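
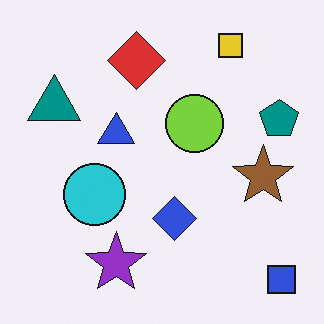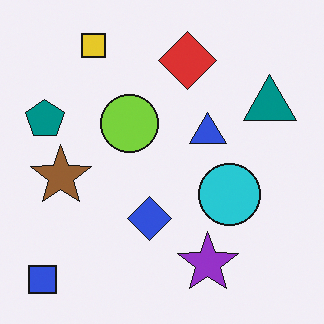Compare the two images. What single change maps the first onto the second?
Flipped horizontally (left ↔ right).

The blue square is in the bottom-right of the first image and the bottom-left of the second — shapes on opposite sides of the vertical midline have swapped in a mirror flip.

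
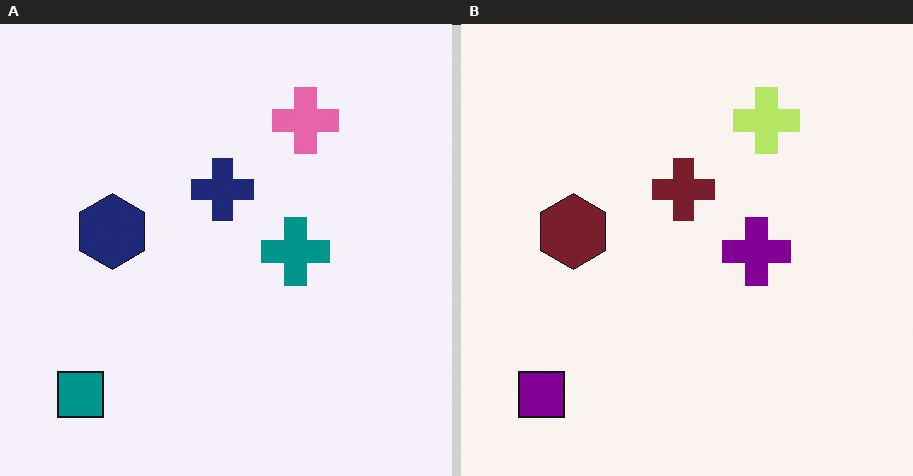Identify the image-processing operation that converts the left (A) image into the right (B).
The image was hue-shifted noticeably.

Every shape's color has rotated by the same amount around the hue wheel — a uniform hue shift.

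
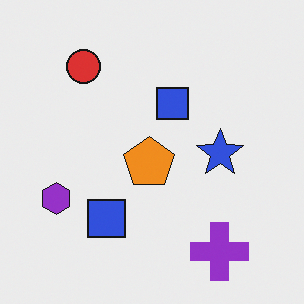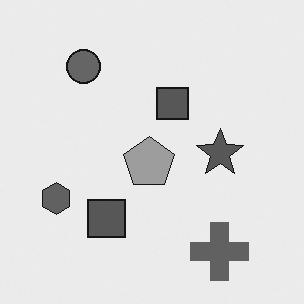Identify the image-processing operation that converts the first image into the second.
It was converted to grayscale.

All color is removed — every shape is now a shade of grey.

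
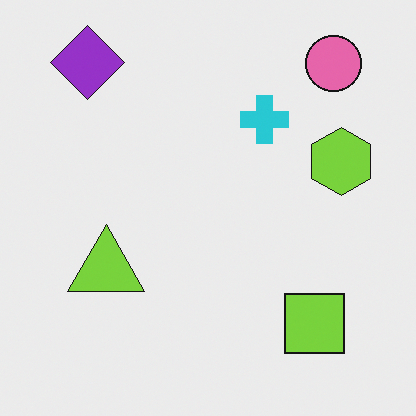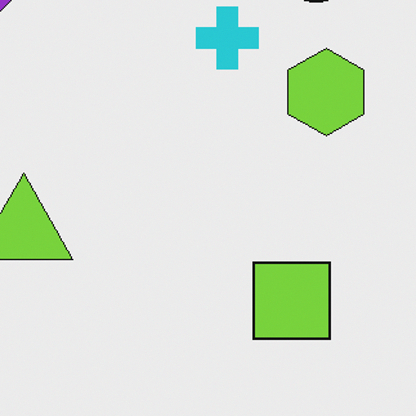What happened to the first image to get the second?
The image was cropped slightly and scaled back up.

The visible shapes are larger and the field of view is narrower; shapes near the original edges may be partly or wholly outside the frame — a crop-and-rescale.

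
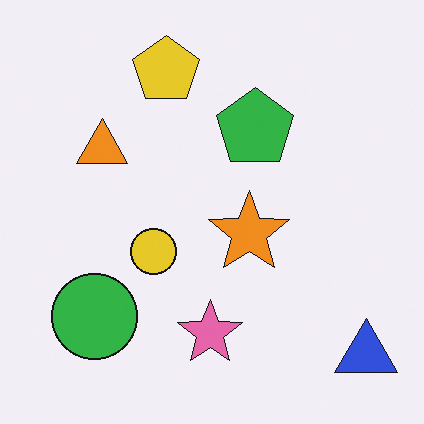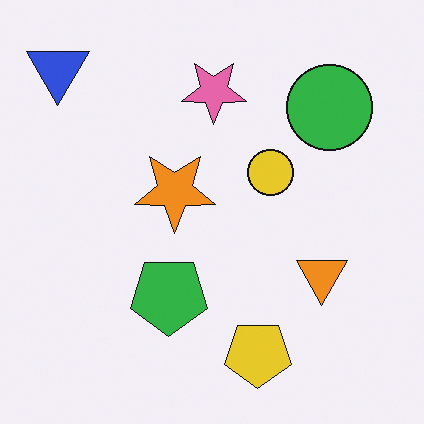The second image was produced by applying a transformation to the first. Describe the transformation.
The image was rotated 180°.

The blue triangle sits in the bottom-right of the first image and the top-left of the second — consistent with a whole-image 180° rotation.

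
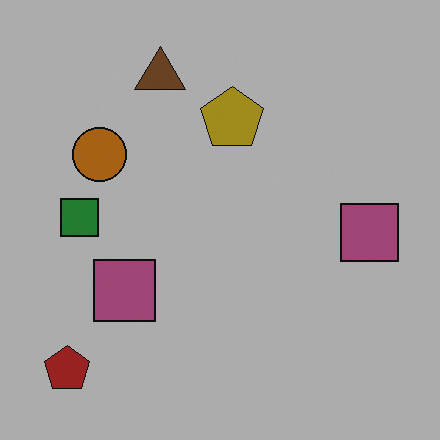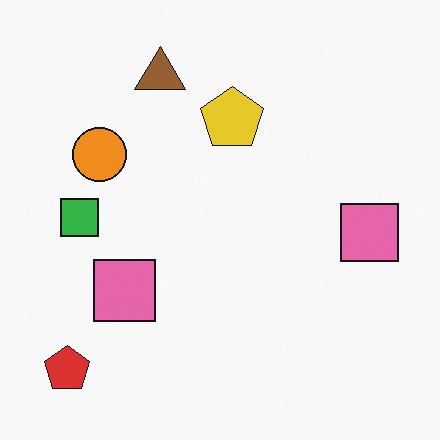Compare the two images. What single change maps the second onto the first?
The transformation is: noticeably darkened.

Every pixel — background and shapes alike — is uniformly darkened.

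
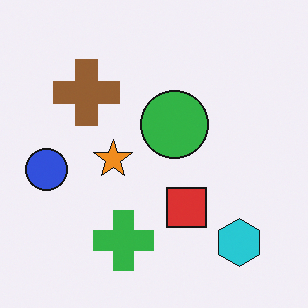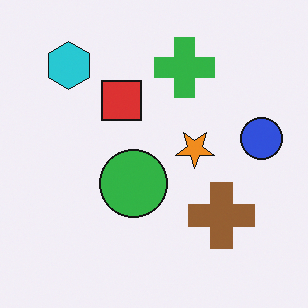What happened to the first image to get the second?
The image was rotated 180°.

The cyan hexagon sits in the bottom-right of the first image and the top-left of the second — consistent with a whole-image 180° rotation.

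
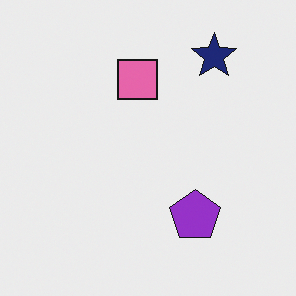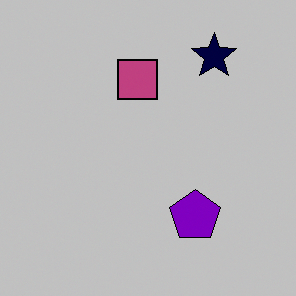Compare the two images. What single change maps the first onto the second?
The second image is the first aggressively posterized.

Each flat color has snapped to a coarser quantized level — most visibly, the near-white background has dropped to a flat grey.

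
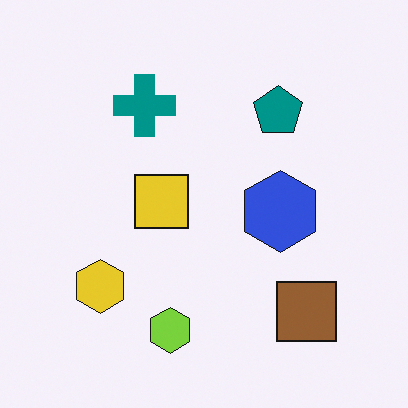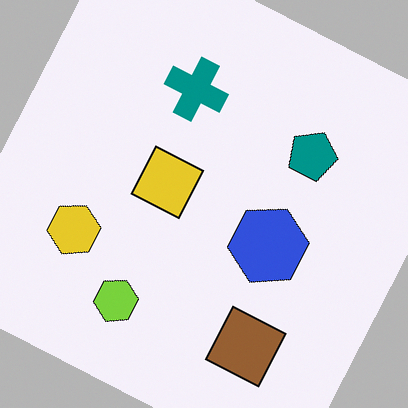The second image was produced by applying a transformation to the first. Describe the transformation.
The image was rotated clockwise by a clearly visible amount.

Every shape is tilted by the same angle and the image corners show triangular fill wedges — a whole-image rotation by a non-right angle.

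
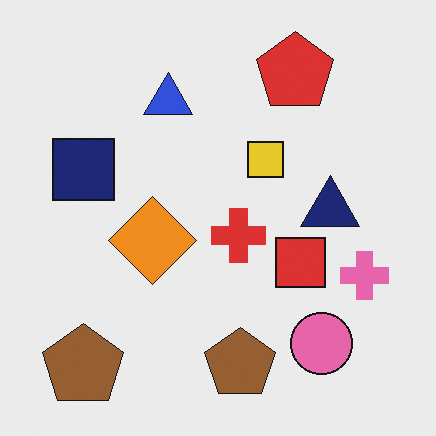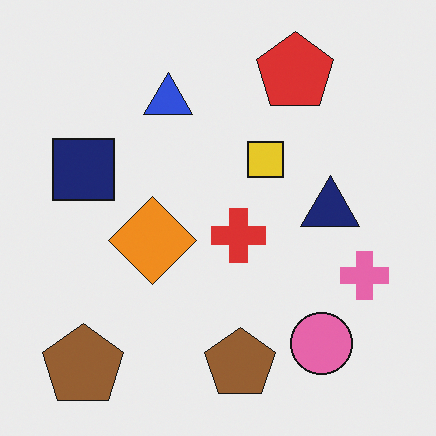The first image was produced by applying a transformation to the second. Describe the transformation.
The first image is the second overlaid with an additional red square.

A red square appears in the first image that is absent from the second.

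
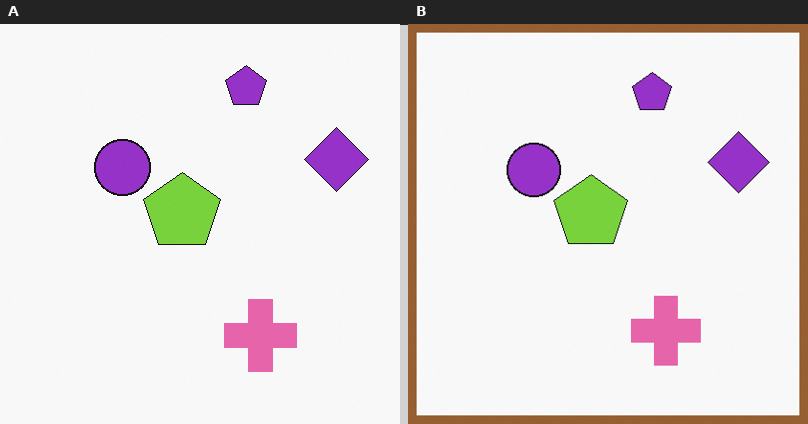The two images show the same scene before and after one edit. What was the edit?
The image was framed with a brown border.

A solid brown frame runs around the edge of the right (B) image, with the content slightly shrunk inside it.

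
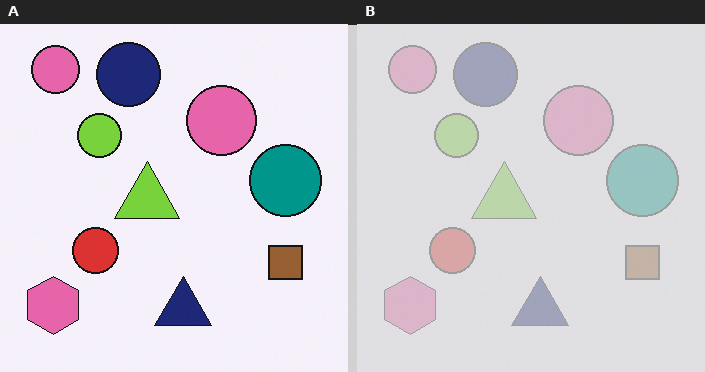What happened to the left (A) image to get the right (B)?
The image was given much lower contrast.

Tones are pushed toward mid-grey across the whole image — a global contrast change.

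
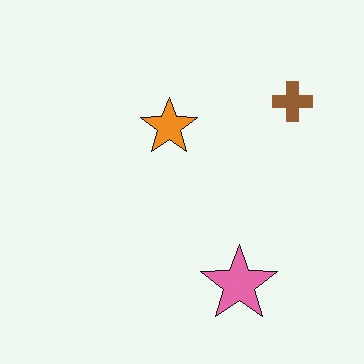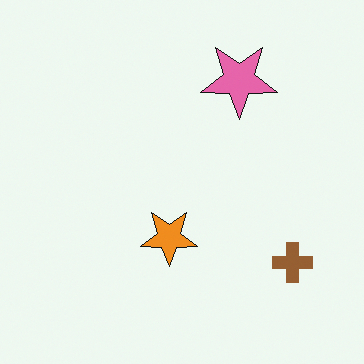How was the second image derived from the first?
The second image is the first flipped vertically (top ↔ bottom).

The pink star is in the bottom of the first image and the top of the second — shapes on opposite sides of the horizontal midline have swapped in a mirror flip.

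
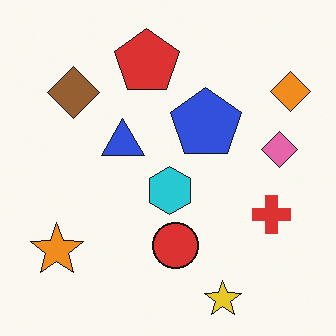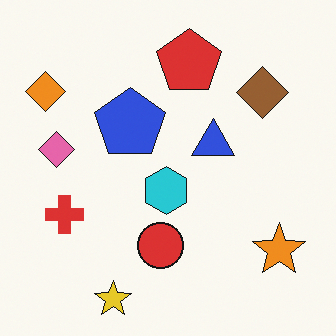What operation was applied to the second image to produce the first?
The transformation is: flipped horizontally (left ↔ right).

The orange diamond is in the top-left of the second image and the top-right of the first — shapes on opposite sides of the vertical midline have swapped in a mirror flip.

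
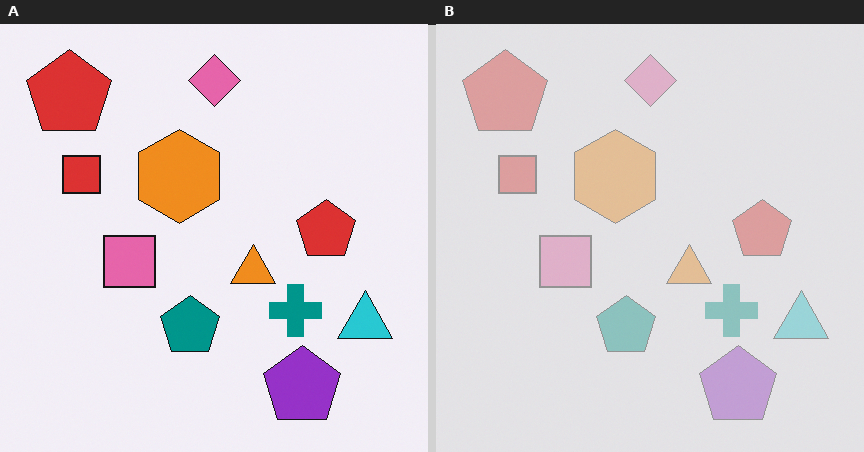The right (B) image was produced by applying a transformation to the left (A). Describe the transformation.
The right (B) image is the left (A) given much lower contrast.

Tones are pushed toward mid-grey across the whole image — a global contrast change.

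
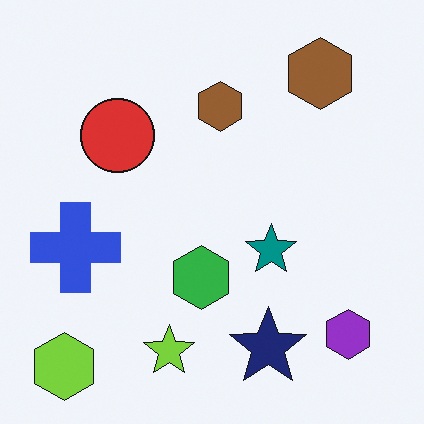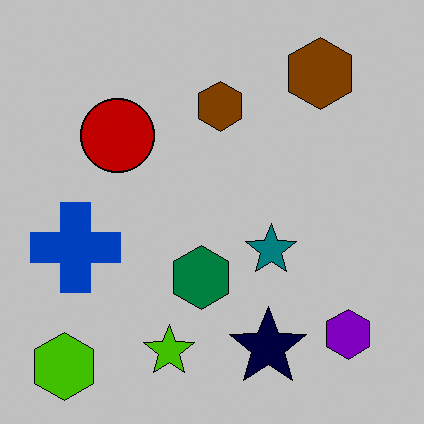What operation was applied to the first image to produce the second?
The transformation is: heavily posterized to just a handful of flat colors.

Each flat color has snapped to a coarser quantized level — most visibly, the near-white background has dropped to a flat grey.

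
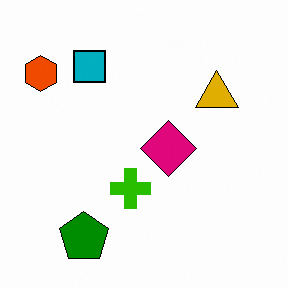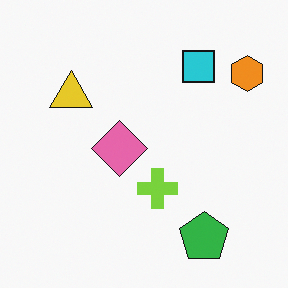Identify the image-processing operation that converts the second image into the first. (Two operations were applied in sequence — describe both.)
The image was boosted in contrast, then flipped horizontally (left ↔ right).

Tones are pushed away from mid-grey across the whole image — a global contrast change. The orange hexagon is in the top-right of the second image and the top-left of the first — shapes on opposite sides of the vertical midline have swapped in a mirror flip.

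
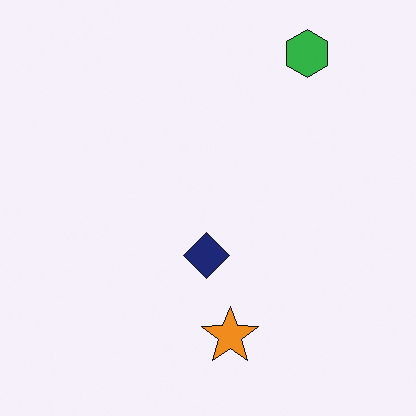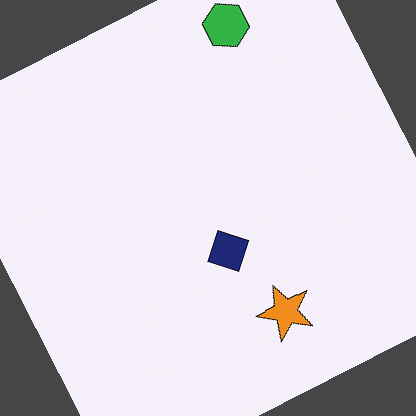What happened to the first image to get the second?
The transformation is: rotated counter-clockwise by a clearly visible amount.

Every shape is tilted by the same angle and the image corners show triangular fill wedges — a whole-image rotation by a non-right angle.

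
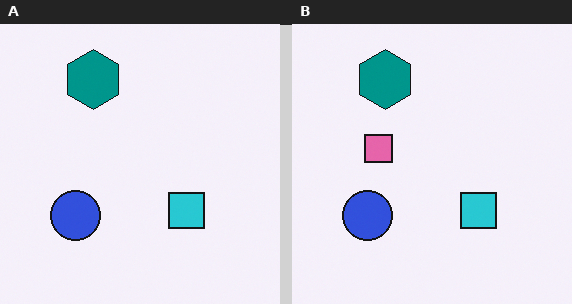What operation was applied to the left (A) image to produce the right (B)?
It was overlaid with an additional pink square.

A pink square appears in the right (B) image that is absent from the left (A).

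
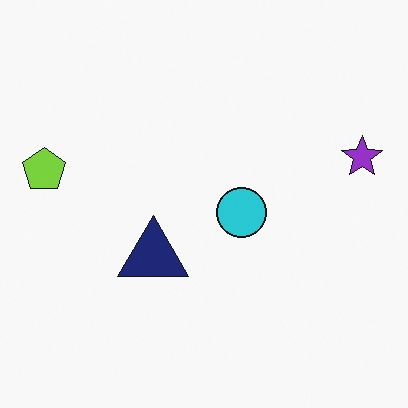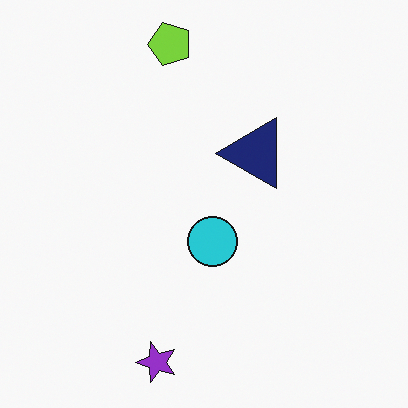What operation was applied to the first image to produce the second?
This is the original image transposed (reflected across the top-left ↔ bottom-right diagonal).

Shapes have swapped their row and column positions — what was in the top-right is now in the bottom-left — a diagonal reflection.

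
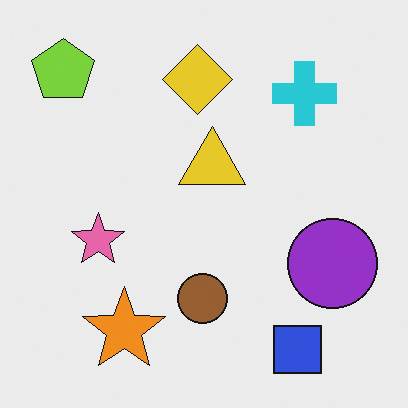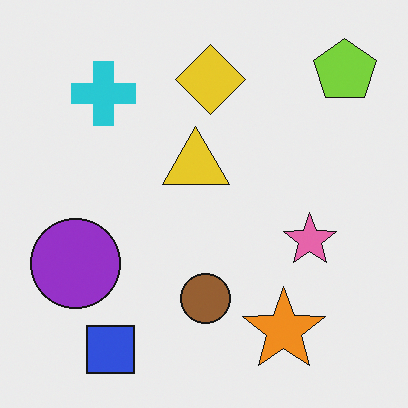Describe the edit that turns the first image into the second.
This is the original image flipped horizontally (left ↔ right).

The lime pentagon is in the top-left of the first image and the top-right of the second — shapes on opposite sides of the vertical midline have swapped in a mirror flip.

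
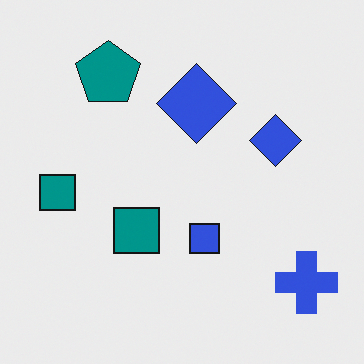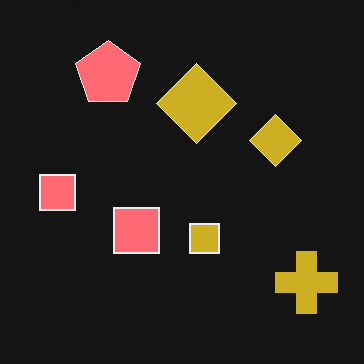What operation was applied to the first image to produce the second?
The second image is the first color-inverted (negative).

The light background has become dark and every shape's color is its complement — a photographic negative.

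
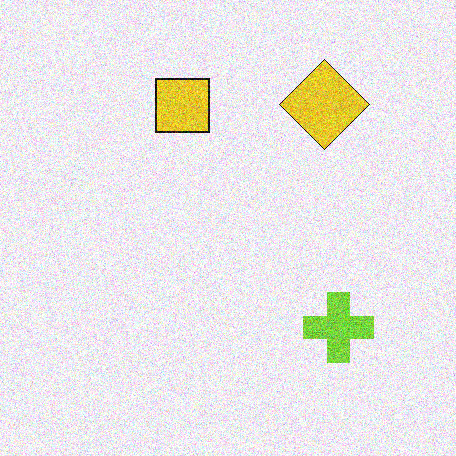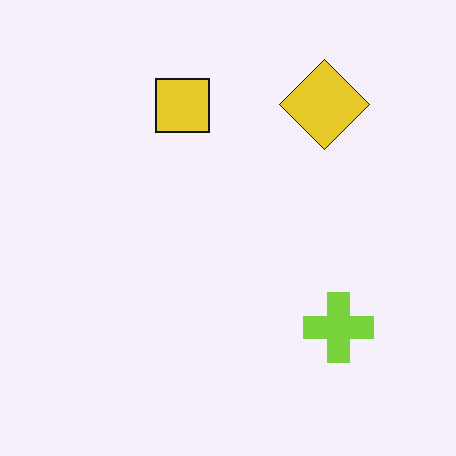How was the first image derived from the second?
Degraded with heavy additive noise.

Random speckle covers the whole image, including the flat background.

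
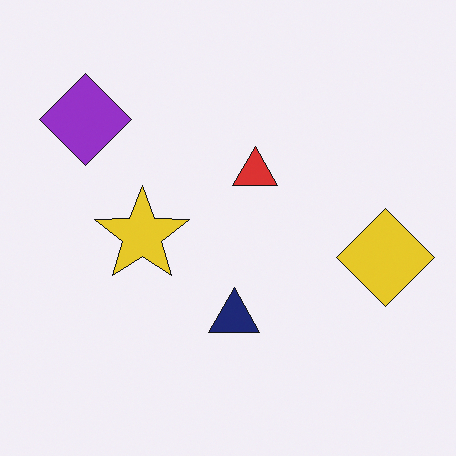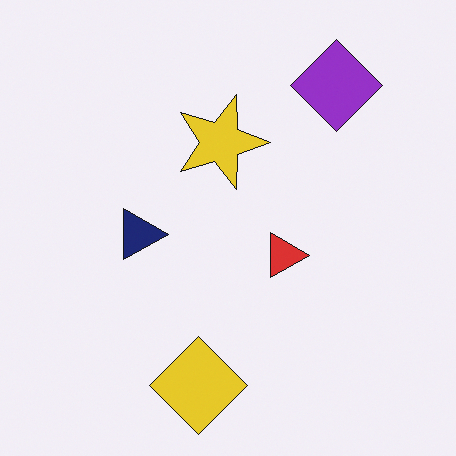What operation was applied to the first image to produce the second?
The transformation is: rotated 90° clockwise.

The purple diamond sits in the top-left of the first image and the top-right of the second — consistent with a whole-image 90° clockwise rotation.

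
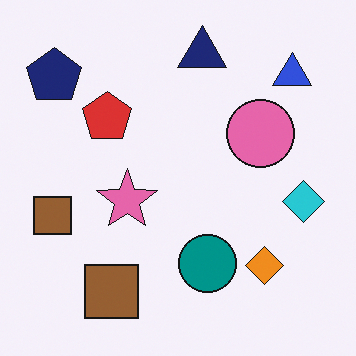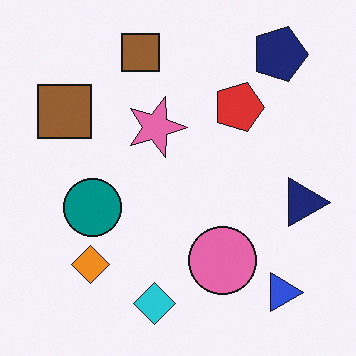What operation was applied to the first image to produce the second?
Rotated 90° clockwise.

The navy pentagon sits in the top-left of the first image and the top-right of the second — consistent with a whole-image 90° clockwise rotation.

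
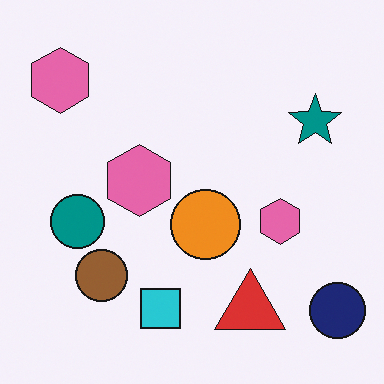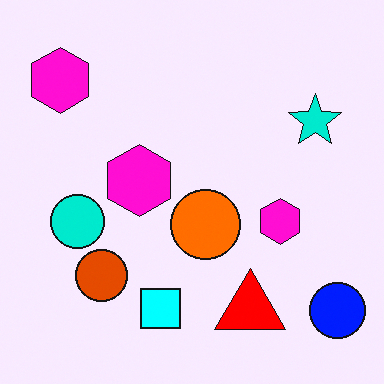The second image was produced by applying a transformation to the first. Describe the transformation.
The image was made much more vivid (saturation change).

All colors are more vivid — a global saturation change.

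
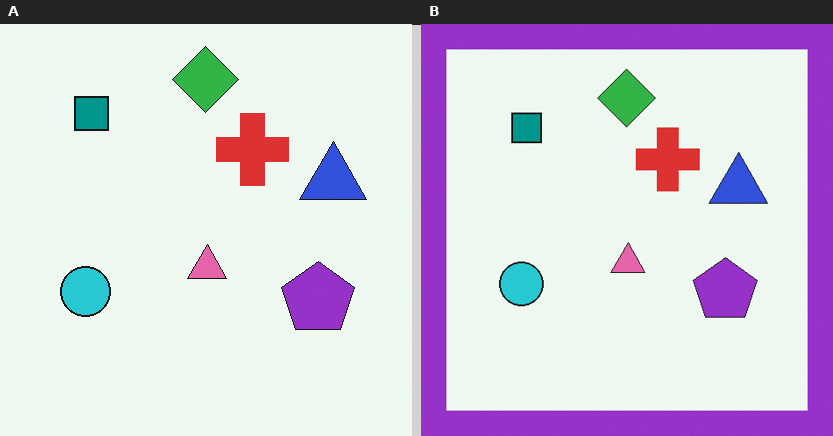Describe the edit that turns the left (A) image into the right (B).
It was framed with a purple border.

A solid purple frame runs around the edge of the right (B) image, with the content slightly shrunk inside it.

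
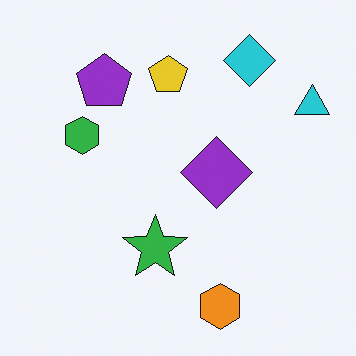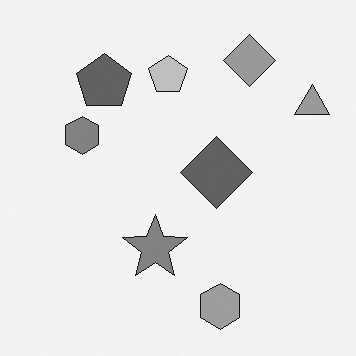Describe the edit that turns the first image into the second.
The transformation is: converted to grayscale.

All color is removed — every shape is now a shade of grey.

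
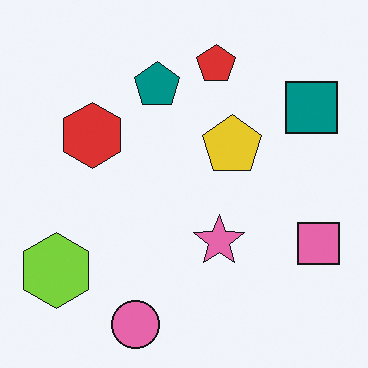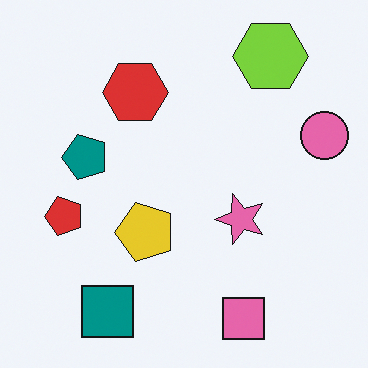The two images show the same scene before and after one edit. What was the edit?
The image was transposed (reflected across the top-left ↔ bottom-right diagonal).

Shapes have swapped their row and column positions — what was in the top-right is now in the bottom-left — a diagonal reflection.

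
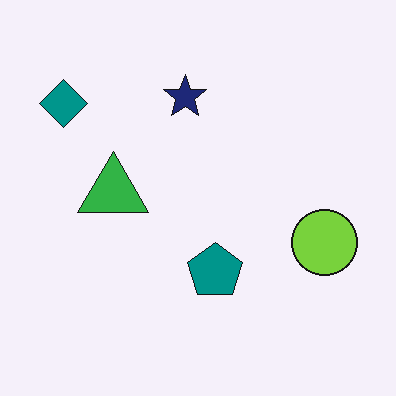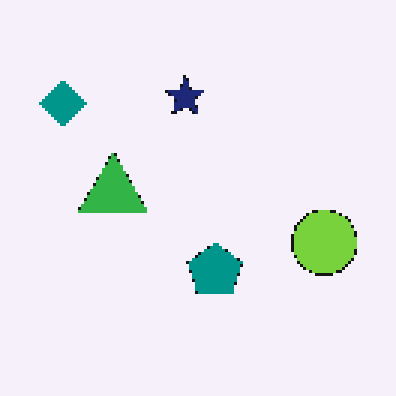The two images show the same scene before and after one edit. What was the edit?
This is the original image lightly pixelated (a mild mosaic effect).

Shapes are reduced to large square blocks; fine edges and outlines are lost — a downscale-then-upscale (mosaic) effect.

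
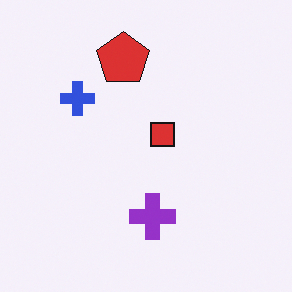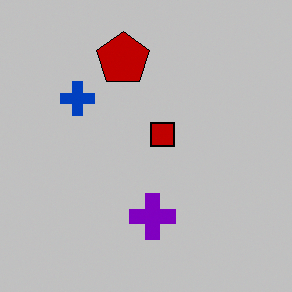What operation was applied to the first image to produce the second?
This is the original image heavily posterized to just a handful of flat colors.

Each flat color has snapped to a coarser quantized level — most visibly, the near-white background has dropped to a flat grey.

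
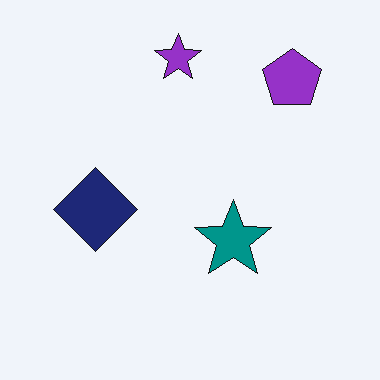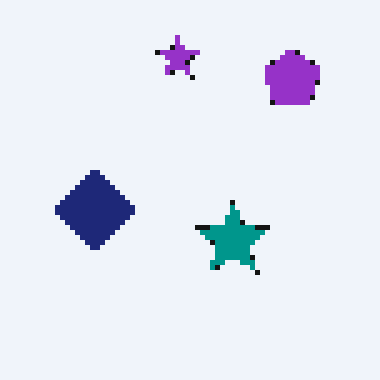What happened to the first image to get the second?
The transformation is: lightly pixelated (a mild mosaic effect).

Shapes are reduced to large square blocks; fine edges and outlines are lost — a downscale-then-upscale (mosaic) effect.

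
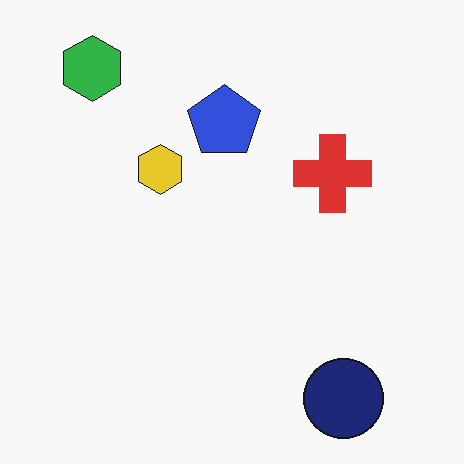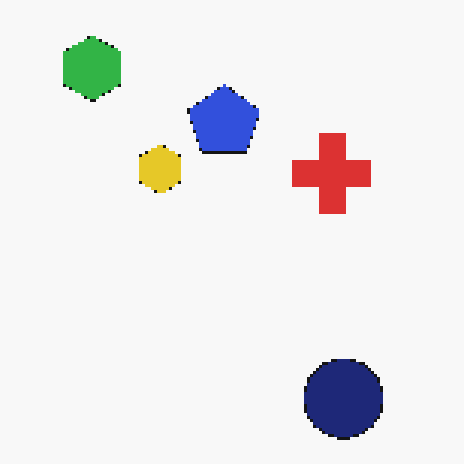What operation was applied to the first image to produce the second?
Mildly pixelated.

Shapes are reduced to large square blocks; fine edges and outlines are lost — a downscale-then-upscale (mosaic) effect.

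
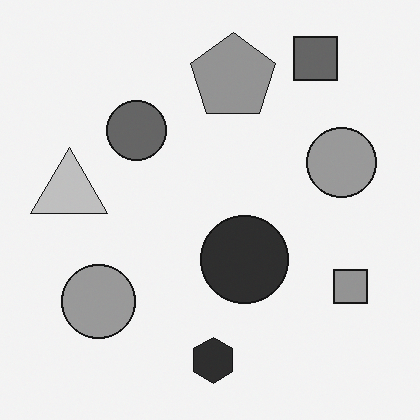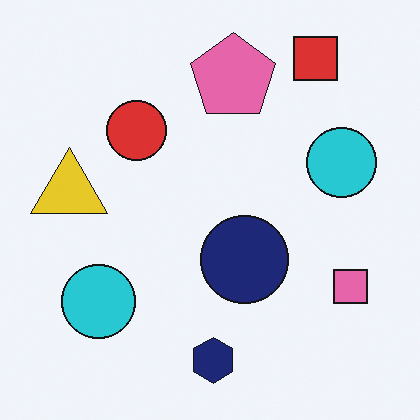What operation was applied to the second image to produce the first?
The transformation is: converted to grayscale.

All color is removed — every shape is now a shade of grey.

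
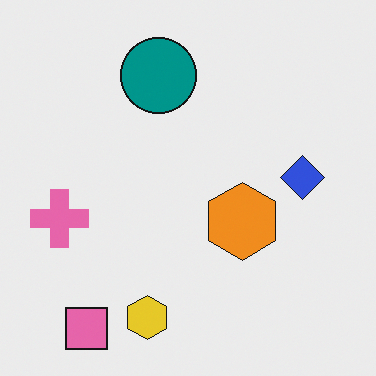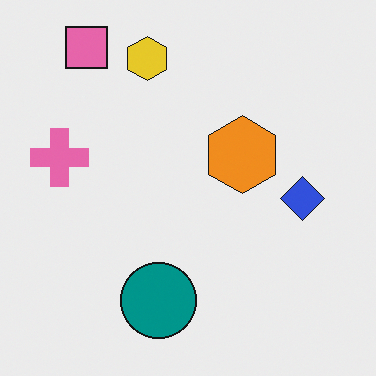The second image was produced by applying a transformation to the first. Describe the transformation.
It was flipped vertically (top ↔ bottom).

The pink square is in the bottom-left of the first image and the top-left of the second — shapes on opposite sides of the horizontal midline have swapped in a mirror flip.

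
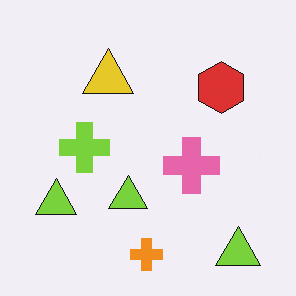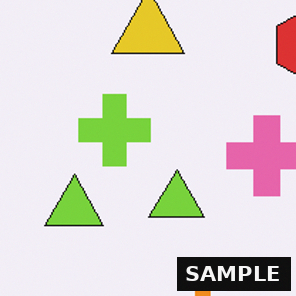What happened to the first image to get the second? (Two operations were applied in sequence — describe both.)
This is the original image cropped slightly and scaled back up, then watermarked with the text "SAMPLE" in the lower-right corner.

The visible shapes are larger and the field of view is narrower; shapes near the original edges may be partly or wholly outside the frame — a crop-and-rescale. A dark label reading "SAMPLE" appears in the lower-right corner.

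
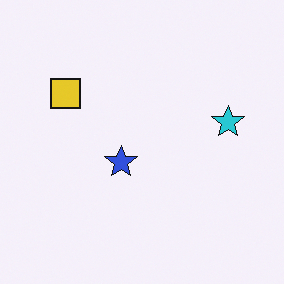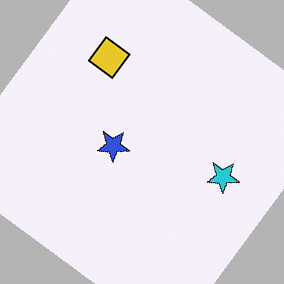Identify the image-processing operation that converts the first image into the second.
Rotated clockwise by a large amount — several tens of degrees.

Every shape is tilted by the same angle and the image corners show triangular fill wedges — a whole-image rotation by a non-right angle.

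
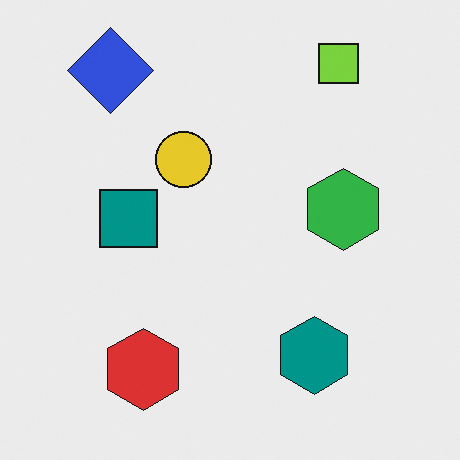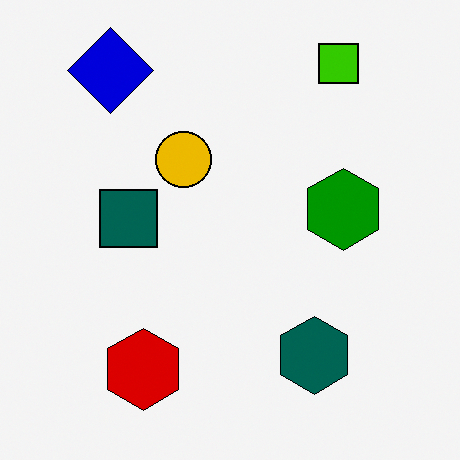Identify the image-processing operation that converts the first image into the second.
It was given much higher contrast.

Tones are pushed away from mid-grey across the whole image — a global contrast change.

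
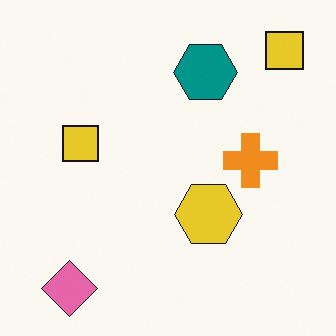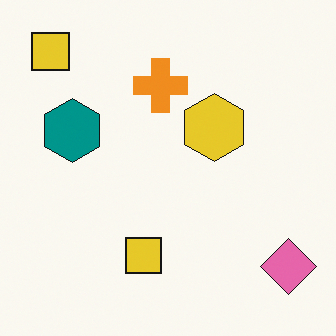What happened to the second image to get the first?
The first image is the second rotated 90° clockwise.

The pink diamond sits in the bottom-right of the second image and the bottom-left of the first — consistent with a whole-image 90° clockwise rotation.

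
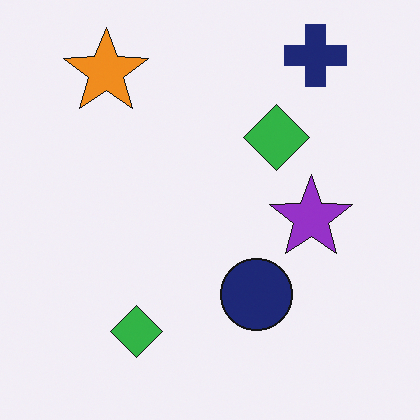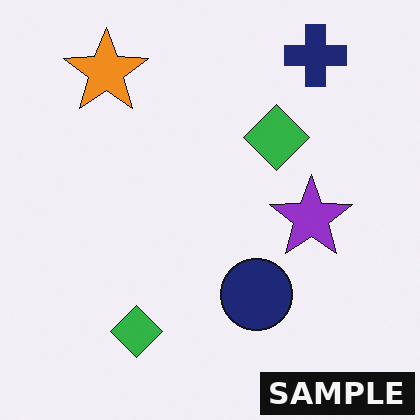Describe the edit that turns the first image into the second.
This is the original image watermarked with the text "SAMPLE" in the lower-right corner.

A dark label reading "SAMPLE" appears in the lower-right corner.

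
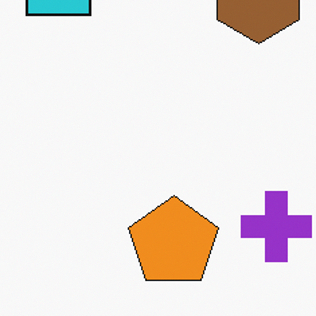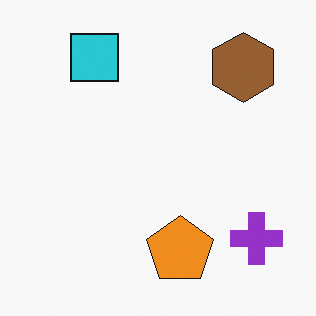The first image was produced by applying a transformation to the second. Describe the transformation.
The transformation is: cropped to a modestly smaller region and rescaled.

The visible shapes are larger and the field of view is narrower; shapes near the original edges may be partly or wholly outside the frame — a crop-and-rescale.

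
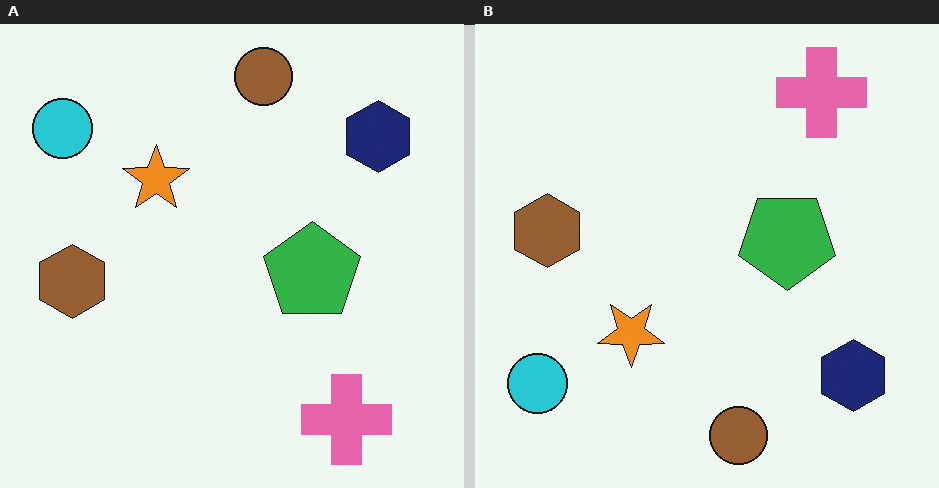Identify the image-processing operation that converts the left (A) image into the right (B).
The transformation is: flipped vertically (top ↔ bottom).

The brown circle is in the top of the left (A) image and the bottom of the right (B) — shapes on opposite sides of the horizontal midline have swapped in a mirror flip.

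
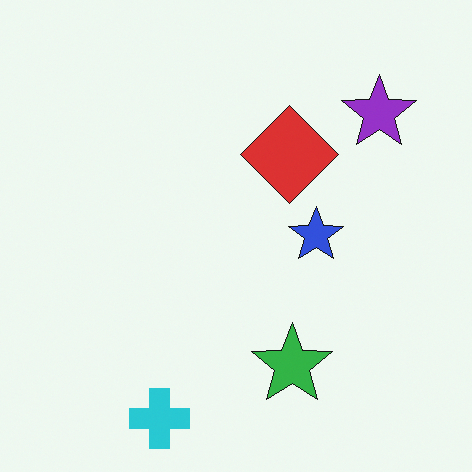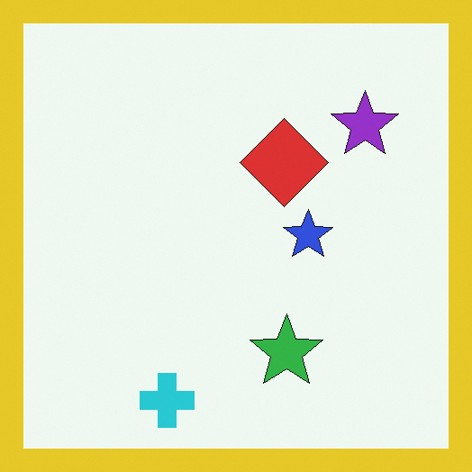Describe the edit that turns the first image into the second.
The image was framed with a yellow border.

A solid yellow frame runs around the edge of the second image, with the content slightly shrunk inside it.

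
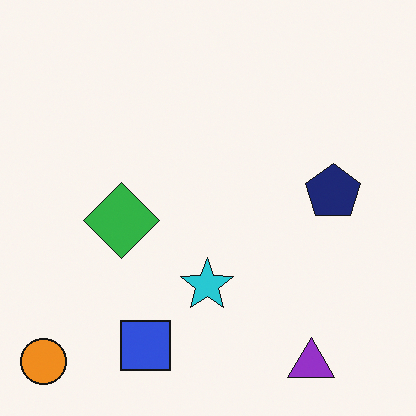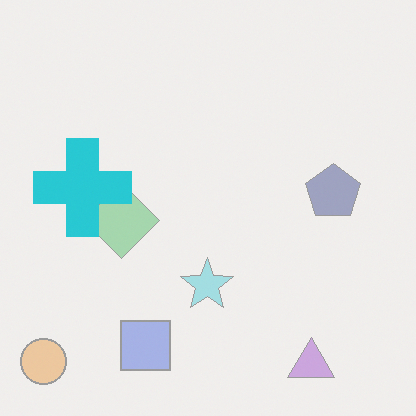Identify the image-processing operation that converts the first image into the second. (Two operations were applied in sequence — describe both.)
This is the original image given much lower contrast, then overlaid with an additional cyan cross.

Tones are pushed toward mid-grey across the whole image — a global contrast change. A cyan cross appears in the second image that is absent from the first.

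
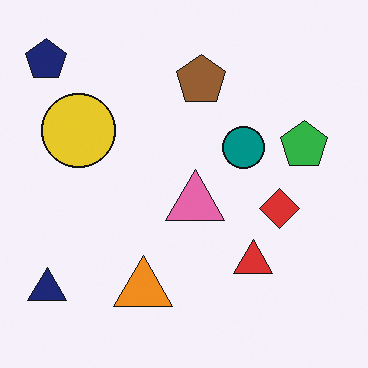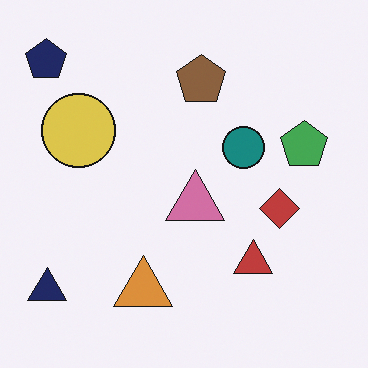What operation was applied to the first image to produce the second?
The image was slightly desaturated.

All colors are more muted and greyish — a global saturation change.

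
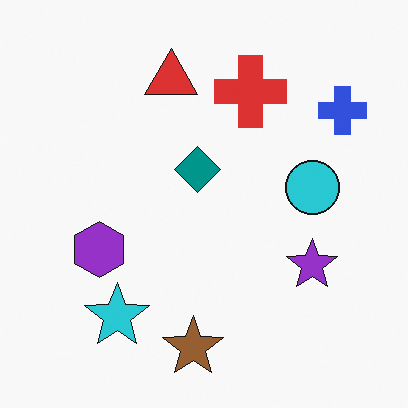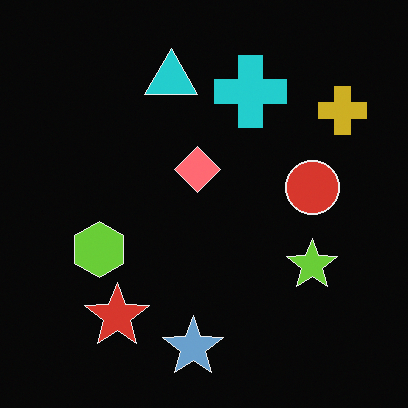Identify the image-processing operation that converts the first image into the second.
Color-inverted (negative).

The light background has become dark and every shape's color is its complement — a photographic negative.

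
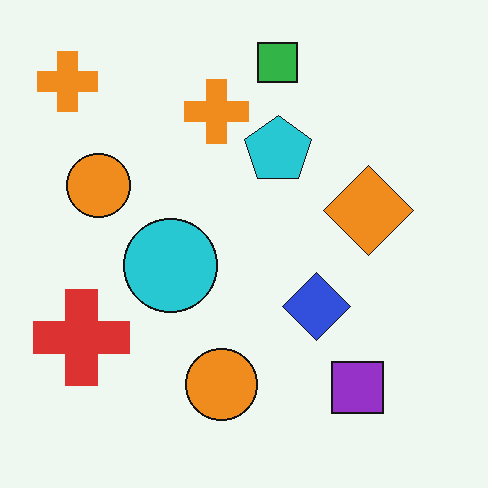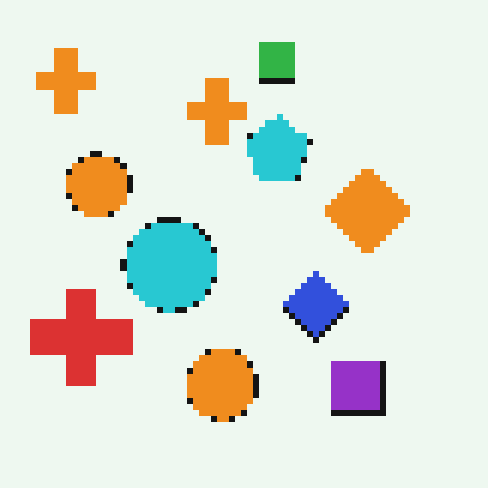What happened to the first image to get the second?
The transformation is: pixelated into visible square blocks.

Shapes are reduced to large square blocks; fine edges and outlines are lost — a downscale-then-upscale (mosaic) effect.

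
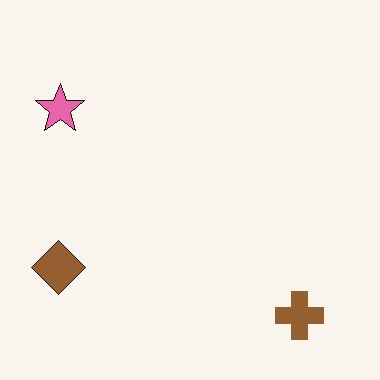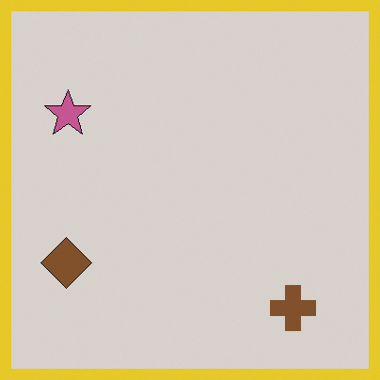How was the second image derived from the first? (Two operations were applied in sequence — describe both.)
This is the original image darkened a little, then framed with a yellow border.

Every pixel — background and shapes alike — is uniformly darkened. A solid yellow frame runs around the edge of the second image, with the content slightly shrunk inside it.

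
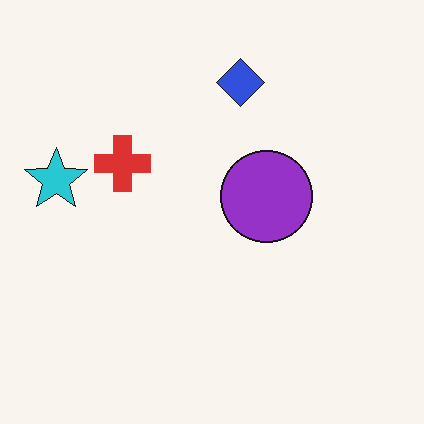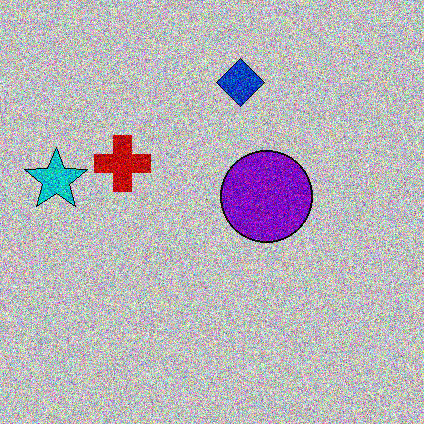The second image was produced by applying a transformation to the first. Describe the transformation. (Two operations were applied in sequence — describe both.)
This is the original image heavily posterized to just a handful of flat colors, then degraded with strong gaussian noise.

Each flat color has snapped to a coarser quantized level — most visibly, the near-white background has dropped to a flat grey. Random speckle covers the whole image, including the flat background.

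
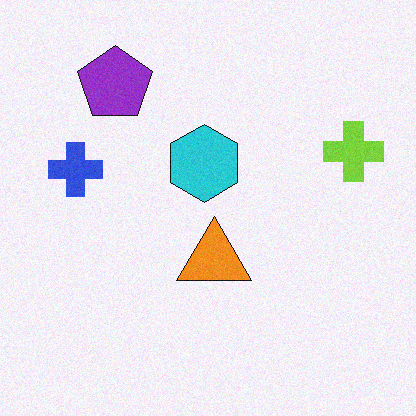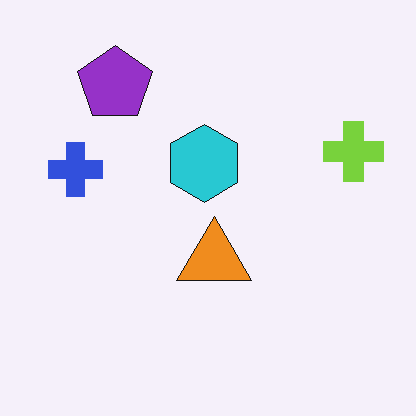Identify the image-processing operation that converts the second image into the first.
Degraded with light additive noise.

Random speckle covers the whole image, including the flat background.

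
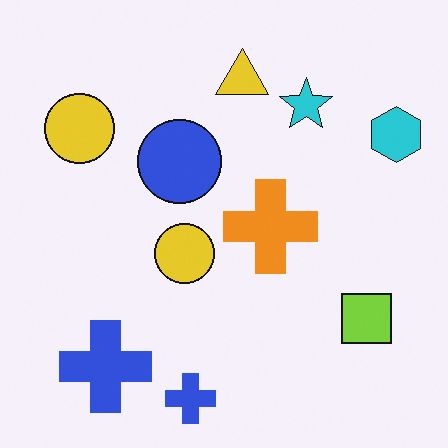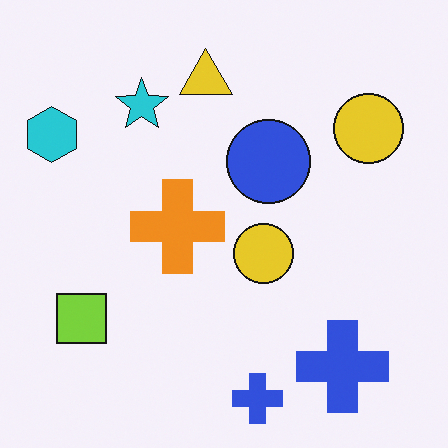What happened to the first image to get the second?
The transformation is: flipped horizontally (left ↔ right).

The cyan hexagon is in the top-right of the first image and the top-left of the second — shapes on opposite sides of the vertical midline have swapped in a mirror flip.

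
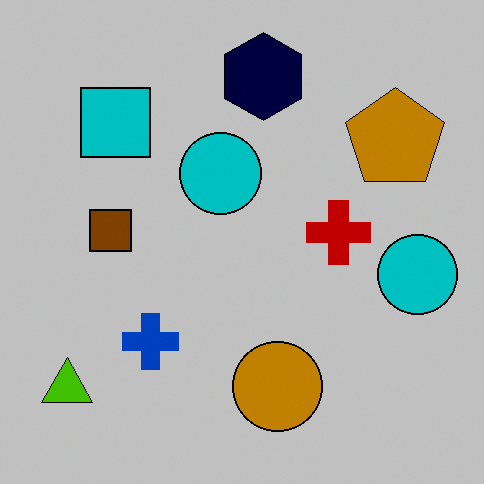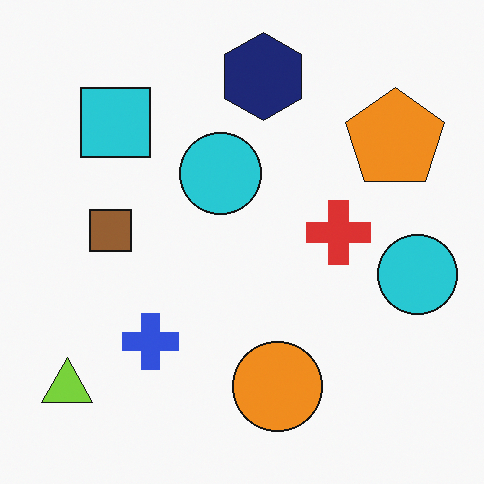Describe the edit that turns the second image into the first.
Heavily posterized to just a handful of flat colors.

Each flat color has snapped to a coarser quantized level — most visibly, the near-white background has dropped to a flat grey.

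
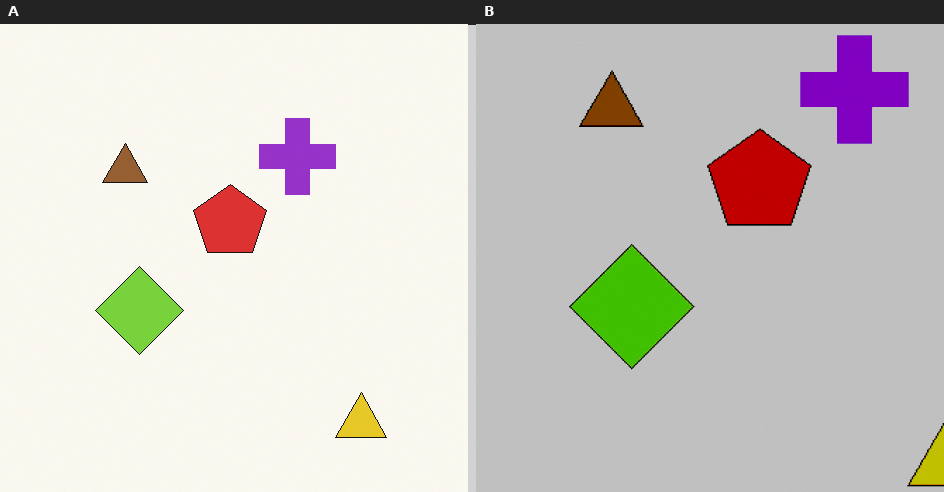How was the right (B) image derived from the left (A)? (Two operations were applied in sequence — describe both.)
It was cropped slightly and scaled back up, then aggressively posterized.

The visible shapes are larger and the field of view is narrower; shapes near the original edges may be partly or wholly outside the frame — a crop-and-rescale. Each flat color has snapped to a coarser quantized level — most visibly, the near-white background has dropped to a flat grey.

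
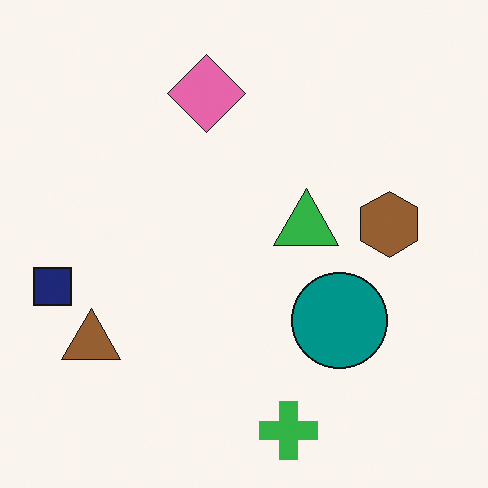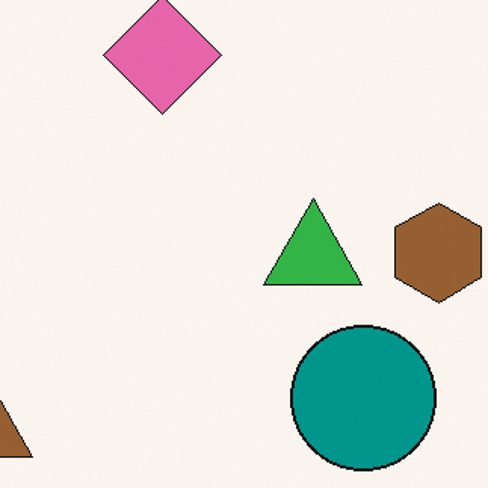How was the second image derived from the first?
It was cropped slightly and scaled back up.

The visible shapes are larger and the field of view is narrower; shapes near the original edges may be partly or wholly outside the frame — a crop-and-rescale.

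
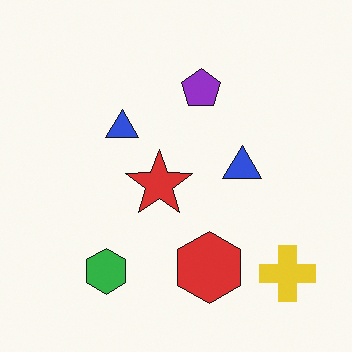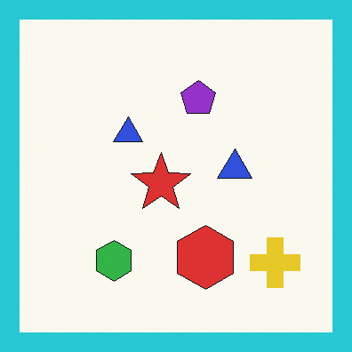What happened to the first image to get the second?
The image was framed with a cyan border.

A solid cyan frame runs around the edge of the second image, with the content slightly shrunk inside it.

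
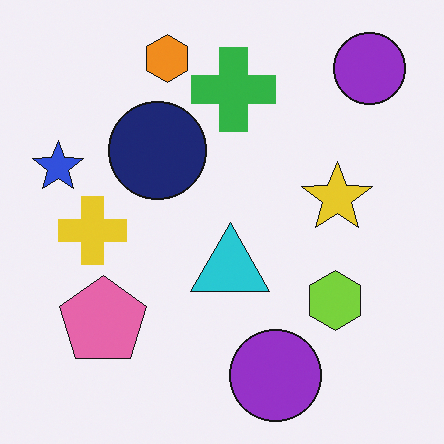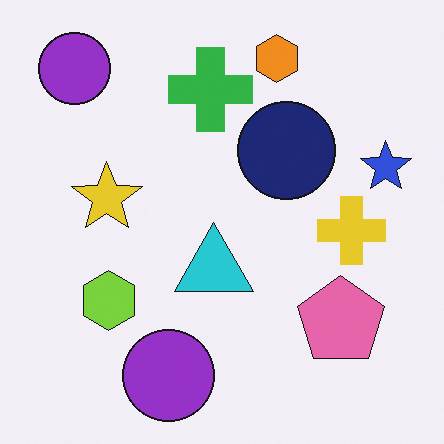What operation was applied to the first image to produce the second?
The transformation is: flipped horizontally (left ↔ right).

The blue star is in the left of the first image and the right of the second — shapes on opposite sides of the vertical midline have swapped in a mirror flip.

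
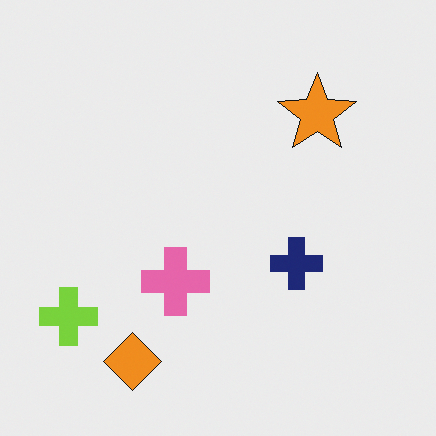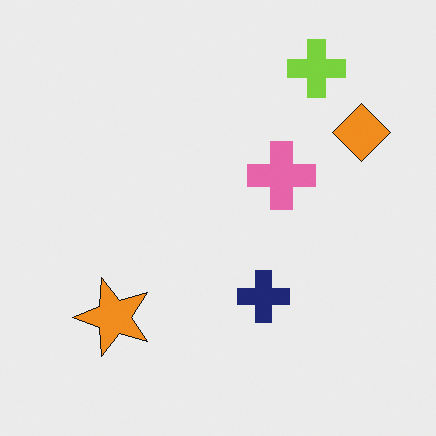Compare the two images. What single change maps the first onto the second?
The image was transposed (reflected across the top-left ↔ bottom-right diagonal).

Shapes have swapped their row and column positions — what was in the top-right is now in the bottom-left — a diagonal reflection.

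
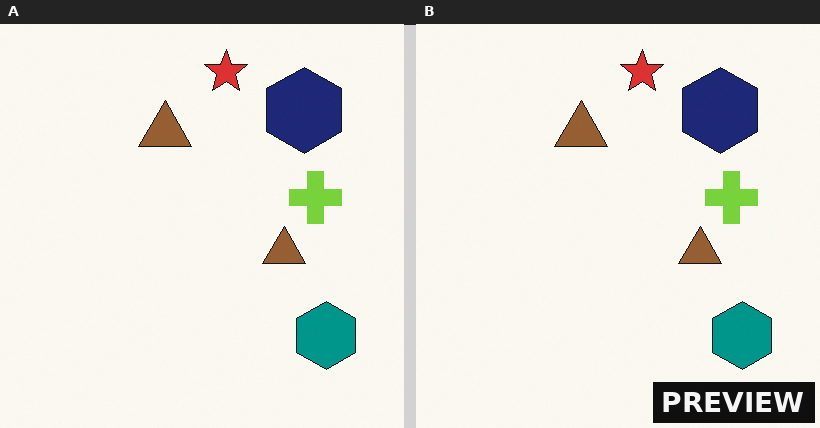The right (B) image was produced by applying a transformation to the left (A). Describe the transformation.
The image was watermarked with the text "PREVIEW" in the lower-right corner.

A dark label reading "PREVIEW" appears in the lower-right corner.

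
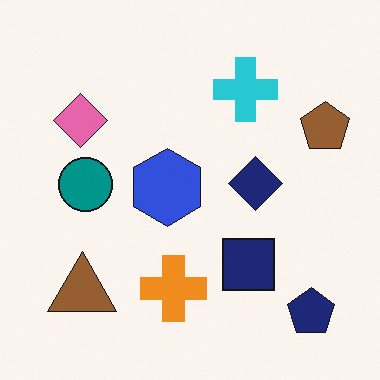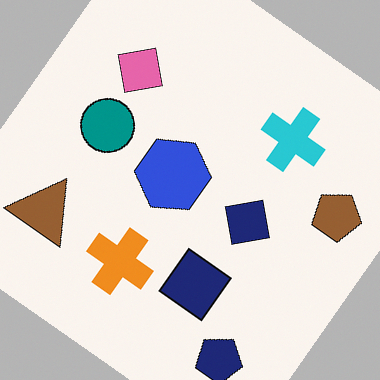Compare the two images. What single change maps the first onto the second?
It was rotated clockwise by a large amount — several tens of degrees.

Every shape is tilted by the same angle and the image corners show triangular fill wedges — a whole-image rotation by a non-right angle.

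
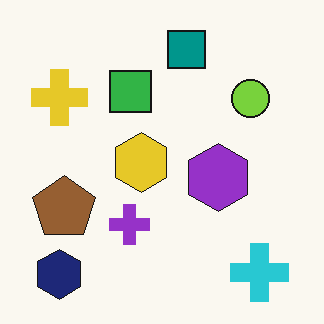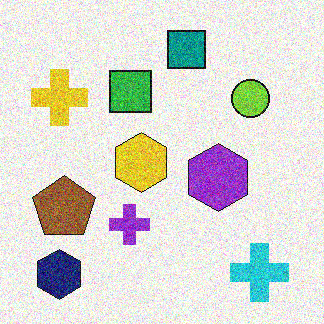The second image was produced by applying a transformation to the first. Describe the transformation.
This is the original image degraded with strong gaussian noise.

Random speckle covers the whole image, including the flat background.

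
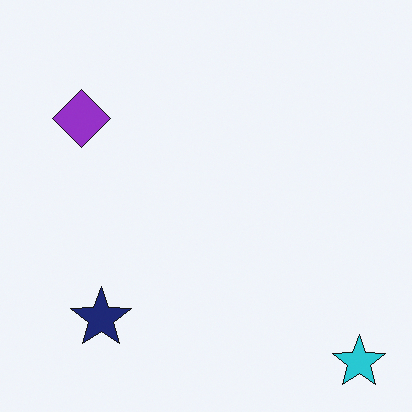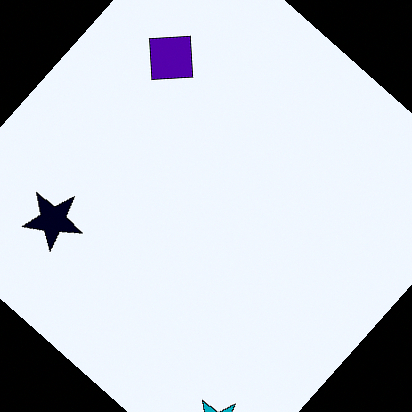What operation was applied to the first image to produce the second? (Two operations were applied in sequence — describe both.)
It was given much higher contrast, then rotated clockwise by a large amount — several tens of degrees.

Tones are pushed away from mid-grey across the whole image — a global contrast change. Every shape is tilted by the same angle and the image corners show triangular fill wedges — a whole-image rotation by a non-right angle.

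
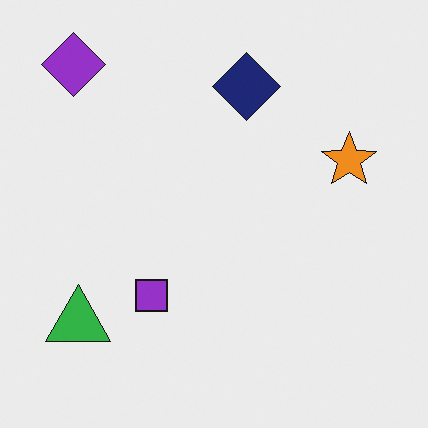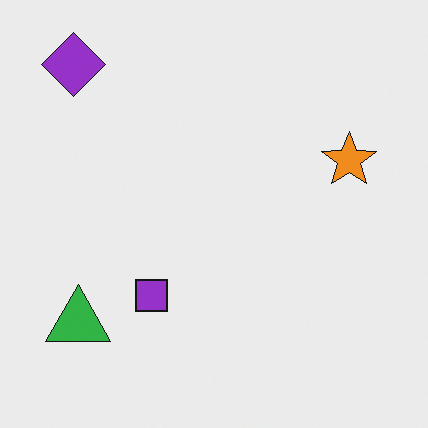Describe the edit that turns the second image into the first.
The image was overlaid with an additional navy diamond.

A navy diamond appears in the first image that is absent from the second.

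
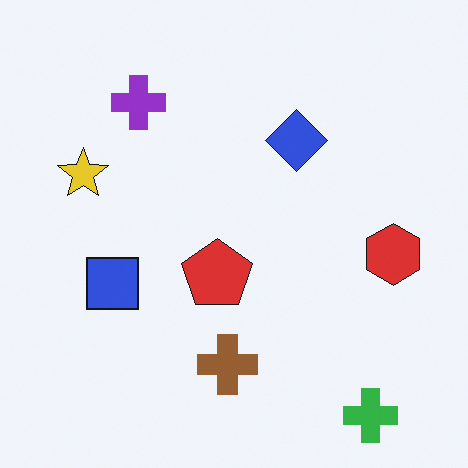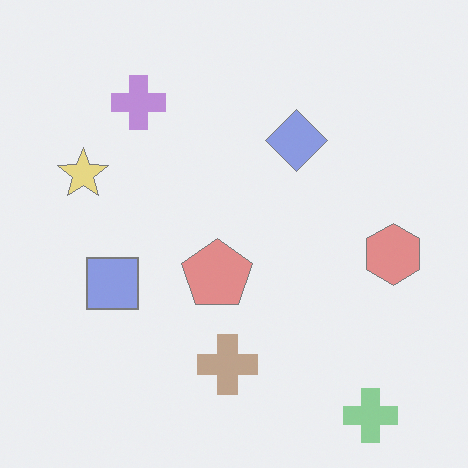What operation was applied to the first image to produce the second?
The image was given much lower contrast.

Tones are pushed toward mid-grey across the whole image — a global contrast change.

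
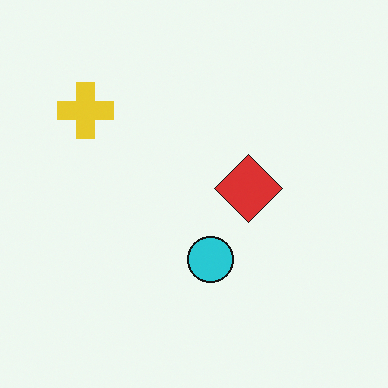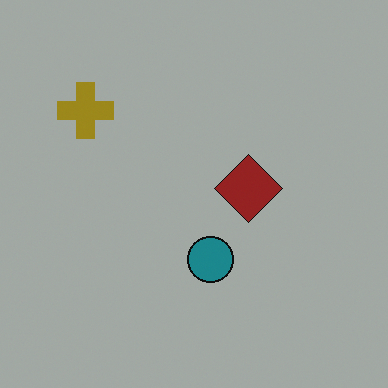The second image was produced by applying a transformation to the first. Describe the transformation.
The second image is the first noticeably darkened.

Every pixel — background and shapes alike — is uniformly darkened.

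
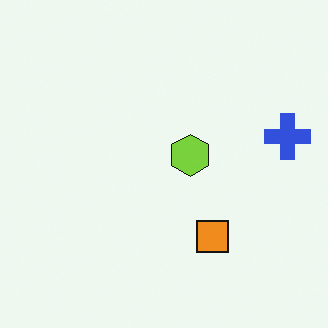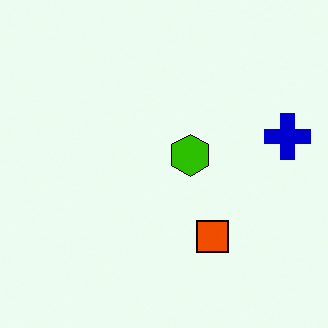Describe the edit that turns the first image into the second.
The transformation is: given much higher contrast.

Tones are pushed away from mid-grey across the whole image — a global contrast change.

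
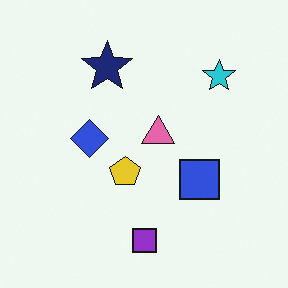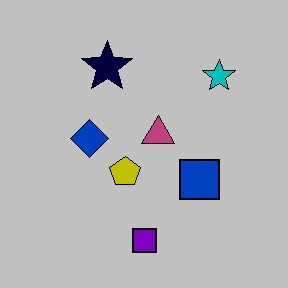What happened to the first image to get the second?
The second image is the first aggressively posterized.

Each flat color has snapped to a coarser quantized level — most visibly, the near-white background has dropped to a flat grey.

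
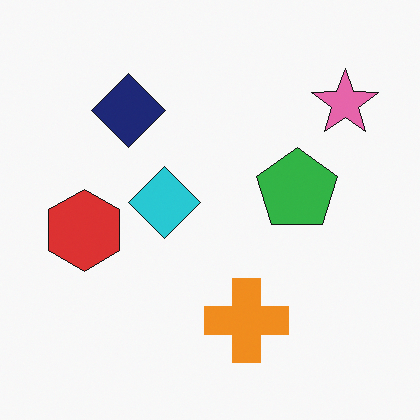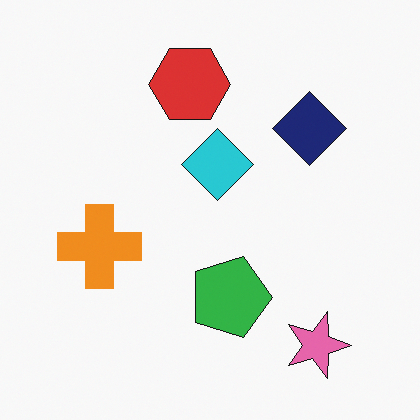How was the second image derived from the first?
The second image is the first rotated 90° clockwise.

The pink star sits in the top-right of the first image and the bottom-right of the second — consistent with a whole-image 90° clockwise rotation.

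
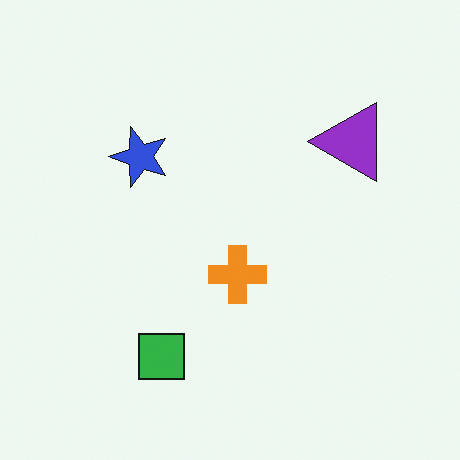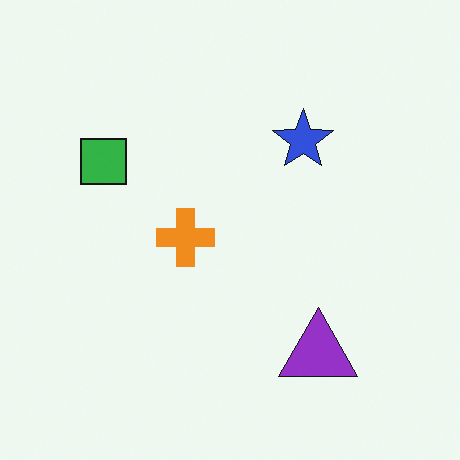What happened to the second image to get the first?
This is the original image rotated 90° counter-clockwise.

The purple triangle sits in the bottom-right of the second image and the top-right of the first — consistent with a whole-image 90° counter-clockwise rotation.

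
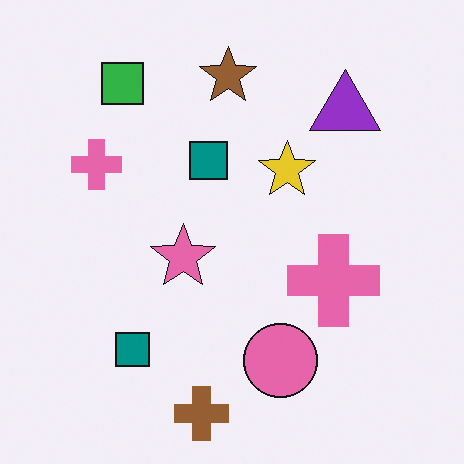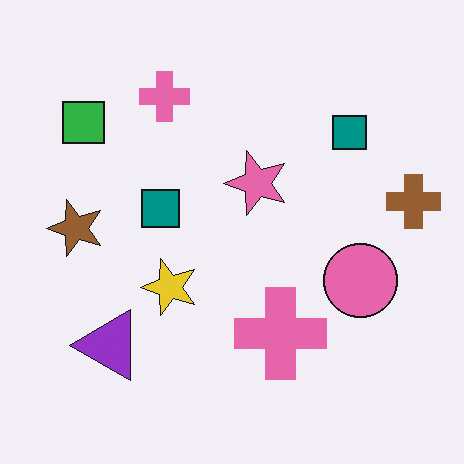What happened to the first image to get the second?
It was transposed (reflected across the top-left ↔ bottom-right diagonal).

Shapes have swapped their row and column positions — what was in the top-right is now in the bottom-left — a diagonal reflection.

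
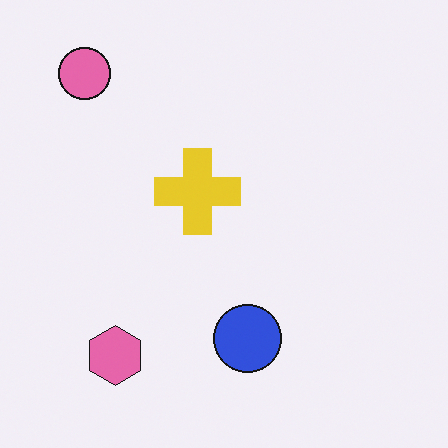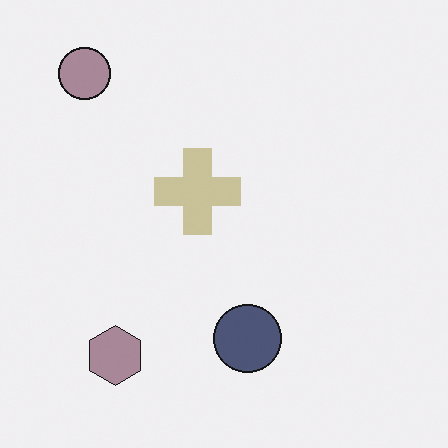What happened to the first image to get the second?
This is the original image made much more muted (saturation change).

All colors are more muted and greyish — a global saturation change.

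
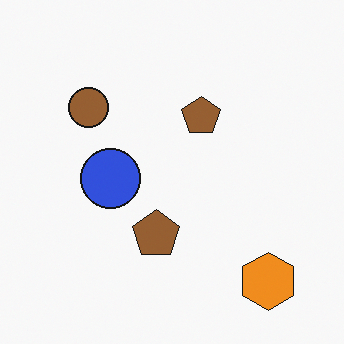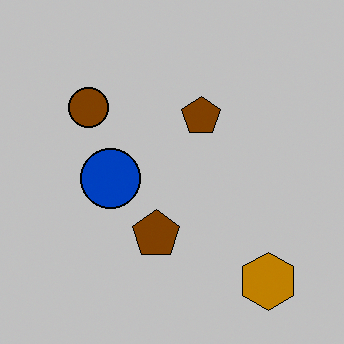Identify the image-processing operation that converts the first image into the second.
Heavily posterized to just a handful of flat colors.

Each flat color has snapped to a coarser quantized level — most visibly, the near-white background has dropped to a flat grey.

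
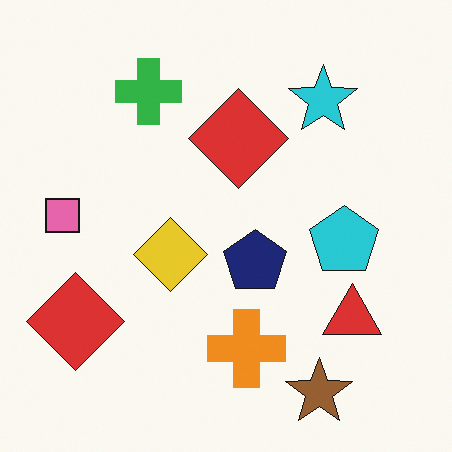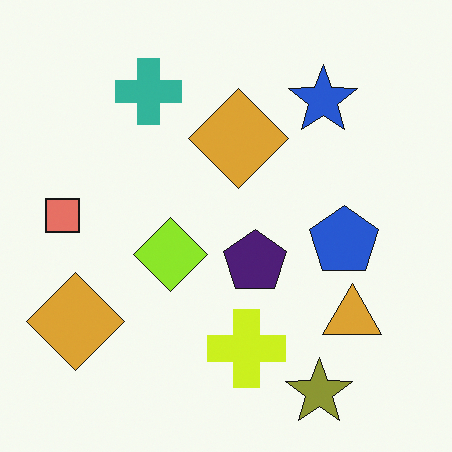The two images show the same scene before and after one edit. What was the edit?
The transformation is: hue-shifted slightly.

Every shape's color has rotated by the same amount around the hue wheel — a uniform hue shift.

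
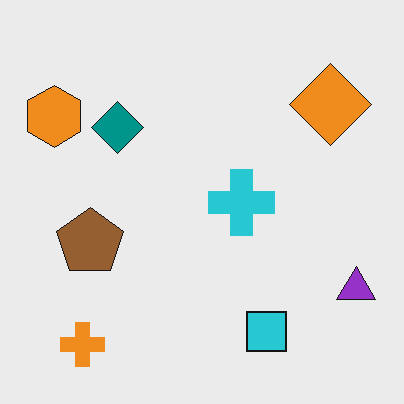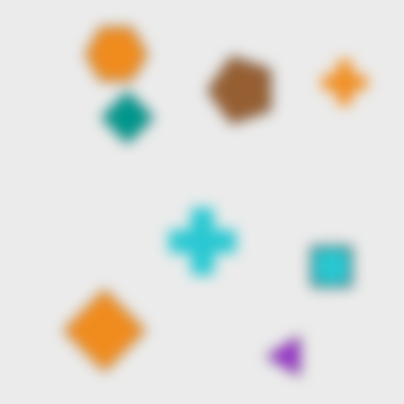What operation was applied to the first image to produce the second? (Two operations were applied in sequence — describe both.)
It was transposed (reflected across the top-left ↔ bottom-right diagonal), then heavily blurred.

Shapes have swapped their row and column positions — what was in the top-right is now in the bottom-left — a diagonal reflection. Shape edges and outlines are uniformly softened across the whole image.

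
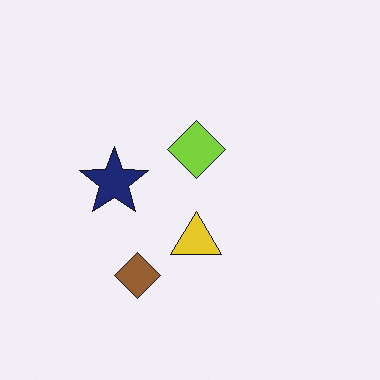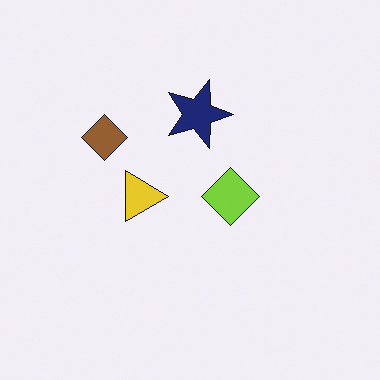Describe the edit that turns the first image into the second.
This is the original image rotated 90° clockwise.

The brown diamond sits in the bottom of the first image and the left of the second — consistent with a whole-image 90° clockwise rotation.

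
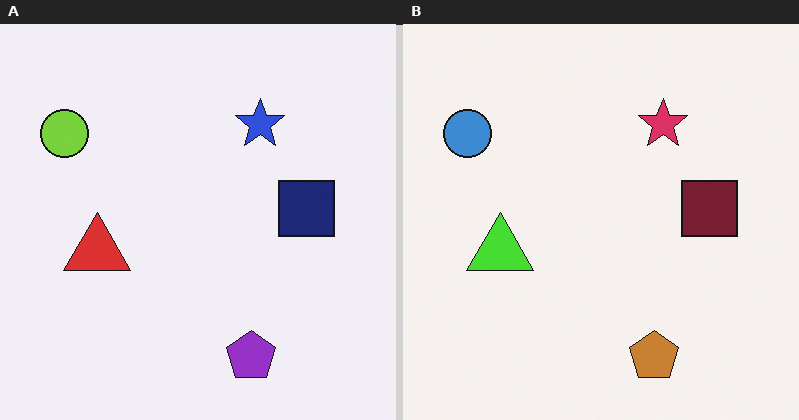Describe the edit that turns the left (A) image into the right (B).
This is the original image hue-shifted through roughly a third of the color wheel.

Every shape's color has rotated by the same amount around the hue wheel — a uniform hue shift.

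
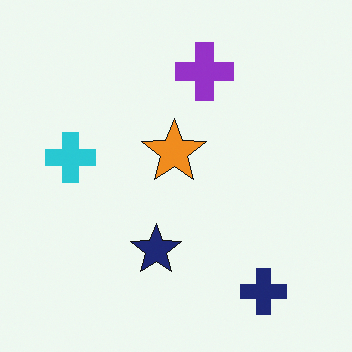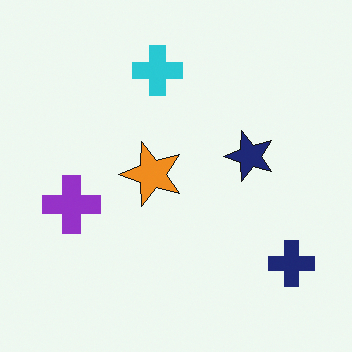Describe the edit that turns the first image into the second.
The image was transposed (reflected across the top-left ↔ bottom-right diagonal).

Shapes have swapped their row and column positions — what was in the top-right is now in the bottom-left — a diagonal reflection.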